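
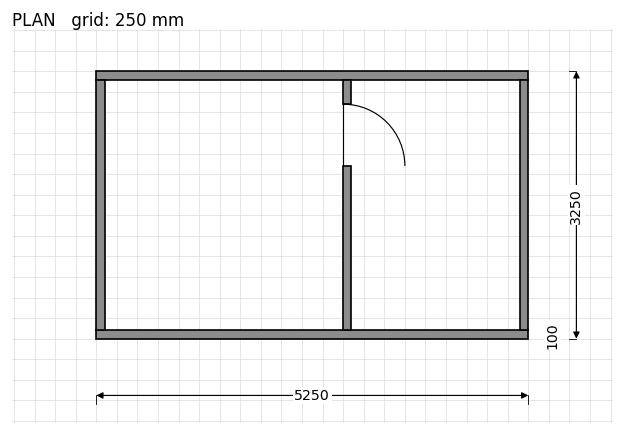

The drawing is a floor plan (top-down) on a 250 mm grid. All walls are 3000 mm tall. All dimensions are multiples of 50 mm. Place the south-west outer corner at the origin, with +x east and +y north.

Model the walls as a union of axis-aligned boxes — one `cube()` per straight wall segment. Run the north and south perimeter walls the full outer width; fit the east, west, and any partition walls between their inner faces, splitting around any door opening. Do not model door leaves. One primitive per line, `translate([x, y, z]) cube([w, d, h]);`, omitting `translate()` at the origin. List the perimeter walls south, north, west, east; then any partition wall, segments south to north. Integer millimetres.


cube([5250, 100, 3000]);
translate([0, 3150, 0]) cube([5250, 100, 3000]);
translate([0, 100, 0]) cube([100, 3050, 3000]);
translate([5150, 100, 0]) cube([100, 3050, 3000]);
translate([3000, 100, 0]) cube([100, 2000, 3000]);
translate([3000, 2850, 0]) cube([100, 300, 3000]);


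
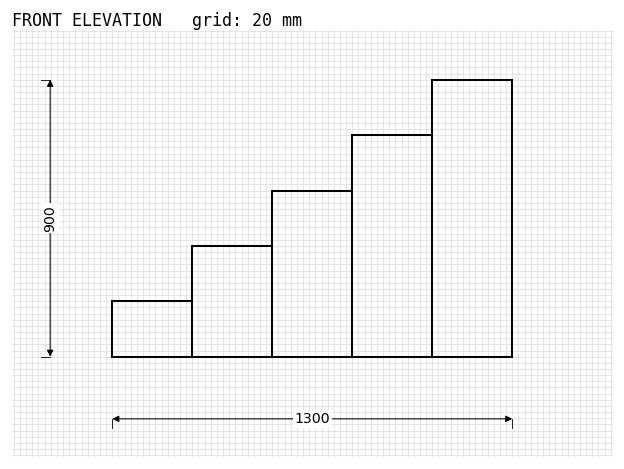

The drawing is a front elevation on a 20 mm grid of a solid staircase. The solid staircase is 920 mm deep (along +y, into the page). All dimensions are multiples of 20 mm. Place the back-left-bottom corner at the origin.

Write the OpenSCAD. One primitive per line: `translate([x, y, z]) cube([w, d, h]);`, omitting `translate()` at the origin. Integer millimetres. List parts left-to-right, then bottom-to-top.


cube([260, 920, 180]);
translate([260, 0, 0]) cube([260, 920, 360]);
translate([520, 0, 0]) cube([260, 920, 540]);
translate([780, 0, 0]) cube([260, 920, 720]);
translate([1040, 0, 0]) cube([260, 920, 900]);


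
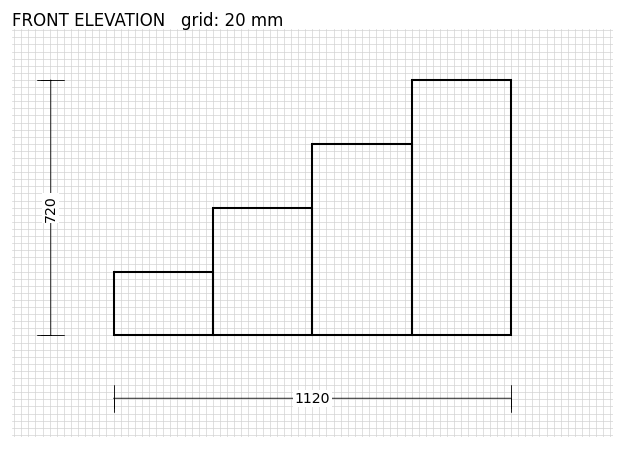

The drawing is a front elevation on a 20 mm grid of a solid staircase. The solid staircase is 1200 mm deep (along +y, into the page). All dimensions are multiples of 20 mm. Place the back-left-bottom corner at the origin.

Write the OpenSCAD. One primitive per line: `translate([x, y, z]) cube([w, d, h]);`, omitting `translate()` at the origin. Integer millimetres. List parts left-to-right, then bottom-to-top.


cube([280, 1200, 180]);
translate([280, 0, 0]) cube([280, 1200, 360]);
translate([560, 0, 0]) cube([280, 1200, 540]);
translate([840, 0, 0]) cube([280, 1200, 720]);


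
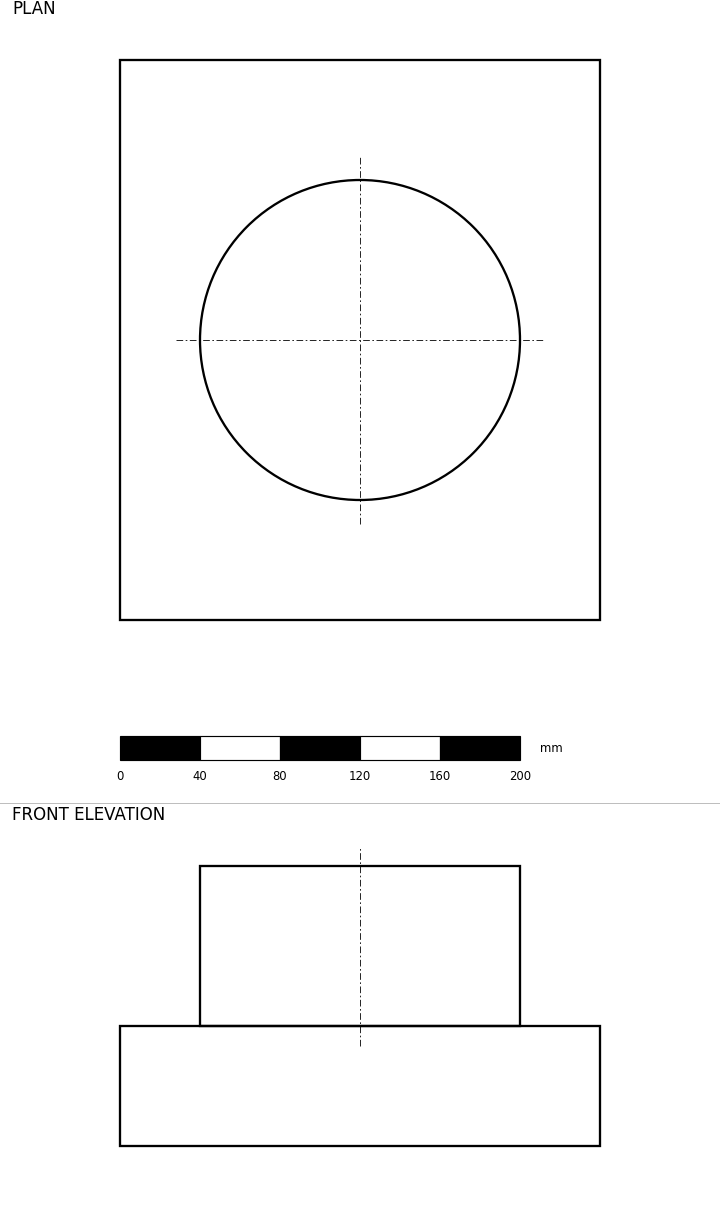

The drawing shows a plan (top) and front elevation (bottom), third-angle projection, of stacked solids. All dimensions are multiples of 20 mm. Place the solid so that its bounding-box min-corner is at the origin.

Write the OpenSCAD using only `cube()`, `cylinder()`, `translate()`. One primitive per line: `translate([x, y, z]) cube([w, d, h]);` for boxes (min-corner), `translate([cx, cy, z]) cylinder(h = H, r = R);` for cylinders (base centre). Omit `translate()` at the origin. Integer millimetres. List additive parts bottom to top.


cube([240, 280, 60]);
translate([120, 140, 60]) cylinder(h = 80, r = 80);


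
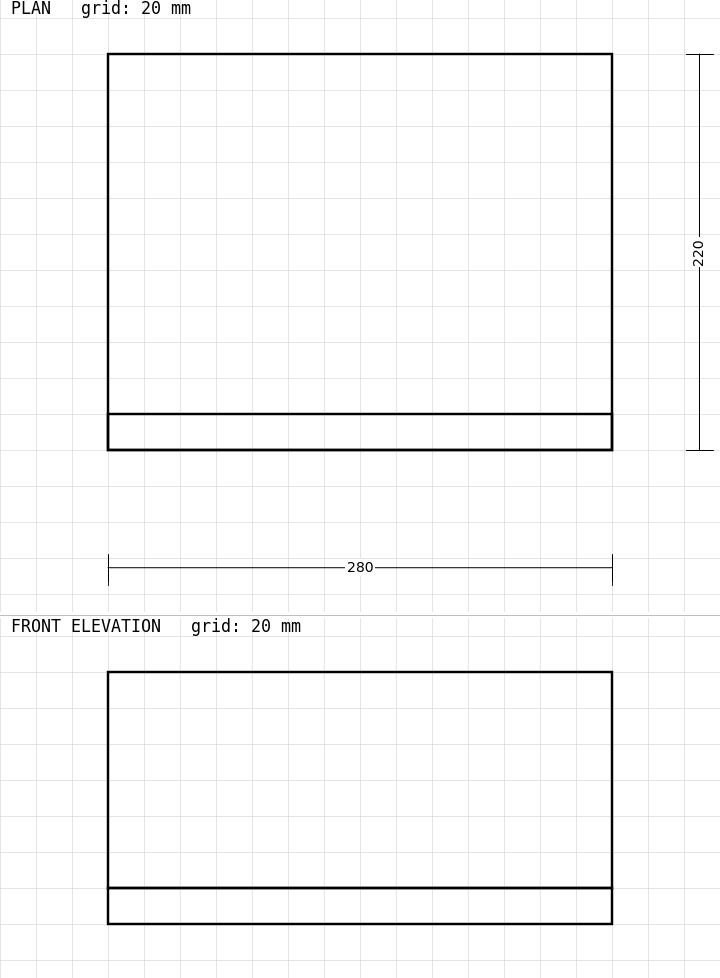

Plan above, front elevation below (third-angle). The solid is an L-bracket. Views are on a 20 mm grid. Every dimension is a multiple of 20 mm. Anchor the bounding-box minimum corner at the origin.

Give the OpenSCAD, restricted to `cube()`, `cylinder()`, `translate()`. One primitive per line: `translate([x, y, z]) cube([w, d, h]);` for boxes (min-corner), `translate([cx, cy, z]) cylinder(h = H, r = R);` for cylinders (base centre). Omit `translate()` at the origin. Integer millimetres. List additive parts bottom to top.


cube([280, 220, 20]);
translate([0, 0, 20]) cube([280, 20, 120]);


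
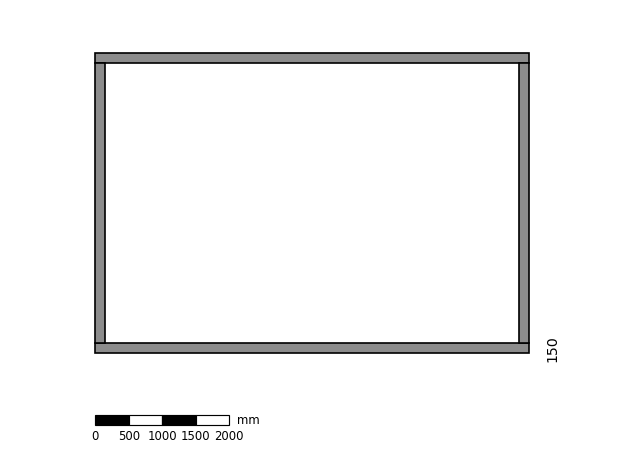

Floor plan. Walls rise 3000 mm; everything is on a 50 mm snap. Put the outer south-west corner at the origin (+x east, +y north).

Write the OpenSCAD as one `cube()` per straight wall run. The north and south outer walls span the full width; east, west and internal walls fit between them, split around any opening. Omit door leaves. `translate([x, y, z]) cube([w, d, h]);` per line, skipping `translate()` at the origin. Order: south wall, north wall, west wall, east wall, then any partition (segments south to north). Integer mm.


cube([6500, 150, 3000]);
translate([0, 4350, 0]) cube([6500, 150, 3000]);
translate([0, 150, 0]) cube([150, 4200, 3000]);
translate([6350, 150, 0]) cube([150, 4200, 3000]);


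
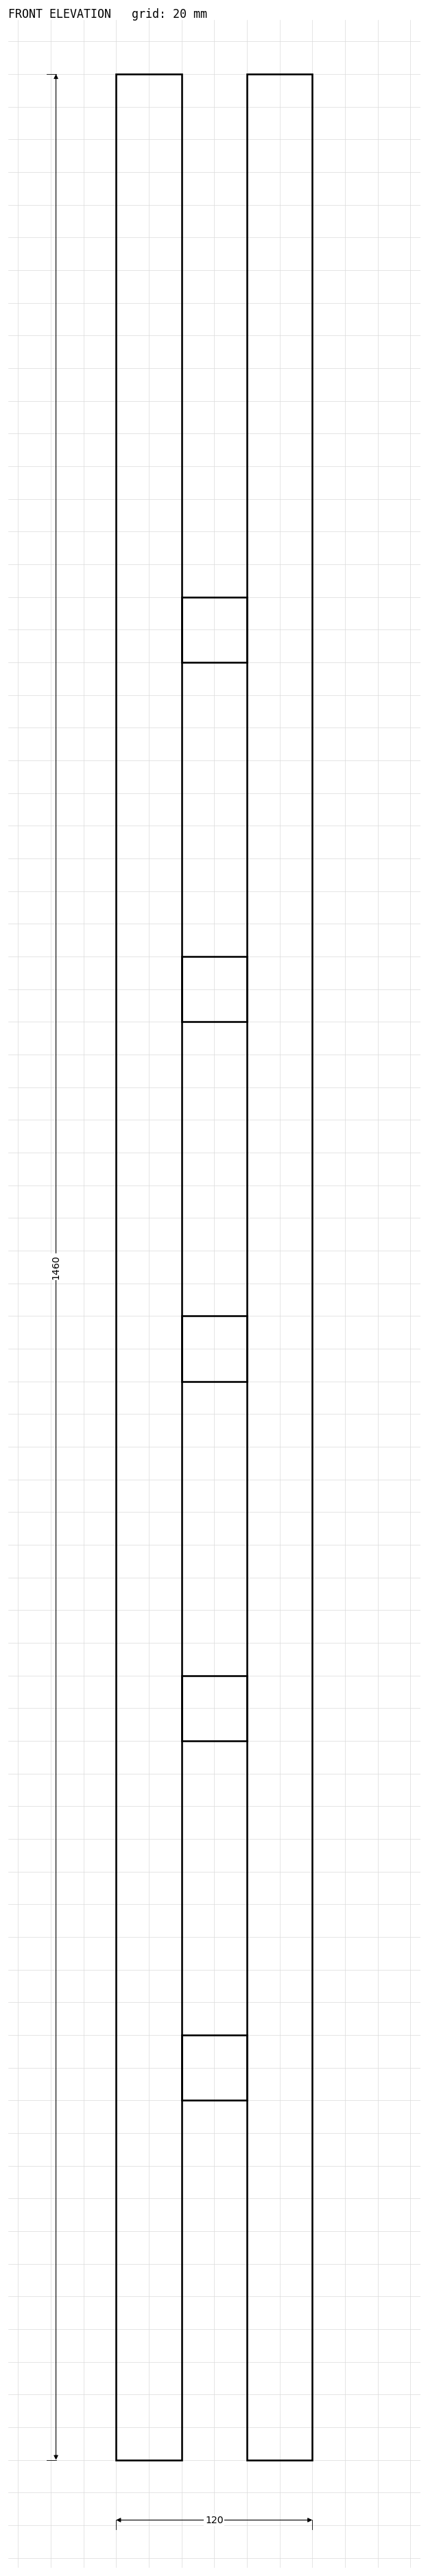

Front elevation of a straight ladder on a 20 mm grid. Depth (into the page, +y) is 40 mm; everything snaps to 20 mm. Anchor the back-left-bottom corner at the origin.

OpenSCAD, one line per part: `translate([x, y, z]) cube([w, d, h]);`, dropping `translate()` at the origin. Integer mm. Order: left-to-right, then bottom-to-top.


cube([40, 40, 1460]);
translate([40, 0, 220]) cube([40, 40, 40]);
translate([40, 0, 440]) cube([40, 40, 40]);
translate([40, 0, 660]) cube([40, 40, 40]);
translate([40, 0, 880]) cube([40, 40, 40]);
translate([40, 0, 1100]) cube([40, 40, 40]);
translate([80, 0, 0]) cube([40, 40, 1460]);


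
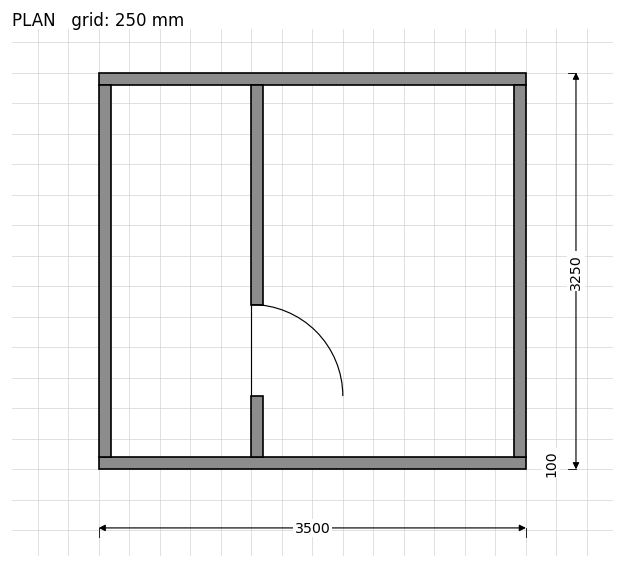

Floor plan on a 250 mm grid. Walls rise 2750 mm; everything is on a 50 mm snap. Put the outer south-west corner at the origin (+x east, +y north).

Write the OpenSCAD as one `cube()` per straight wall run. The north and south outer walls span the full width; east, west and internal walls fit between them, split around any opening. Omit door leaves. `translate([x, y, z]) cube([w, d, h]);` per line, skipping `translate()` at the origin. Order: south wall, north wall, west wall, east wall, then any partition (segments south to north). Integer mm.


cube([3500, 100, 2750]);
translate([0, 3150, 0]) cube([3500, 100, 2750]);
translate([0, 100, 0]) cube([100, 3050, 2750]);
translate([3400, 100, 0]) cube([100, 3050, 2750]);
translate([1250, 100, 0]) cube([100, 500, 2750]);
translate([1250, 1350, 0]) cube([100, 1800, 2750]);


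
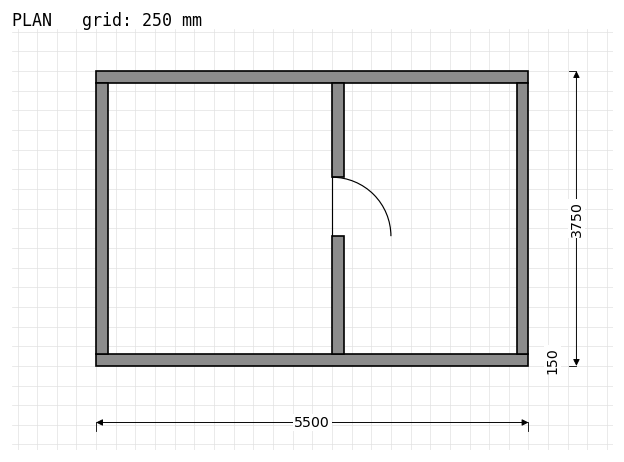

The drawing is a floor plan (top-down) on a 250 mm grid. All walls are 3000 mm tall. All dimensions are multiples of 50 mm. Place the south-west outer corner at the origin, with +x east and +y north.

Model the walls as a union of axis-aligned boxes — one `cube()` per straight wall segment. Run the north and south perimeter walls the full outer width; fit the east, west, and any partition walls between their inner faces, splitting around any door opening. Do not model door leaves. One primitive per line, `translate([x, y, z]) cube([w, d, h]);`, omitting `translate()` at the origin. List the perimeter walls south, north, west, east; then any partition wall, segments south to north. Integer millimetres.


cube([5500, 150, 3000]);
translate([0, 3600, 0]) cube([5500, 150, 3000]);
translate([0, 150, 0]) cube([150, 3450, 3000]);
translate([5350, 150, 0]) cube([150, 3450, 3000]);
translate([3000, 150, 0]) cube([150, 1500, 3000]);
translate([3000, 2400, 0]) cube([150, 1200, 3000]);


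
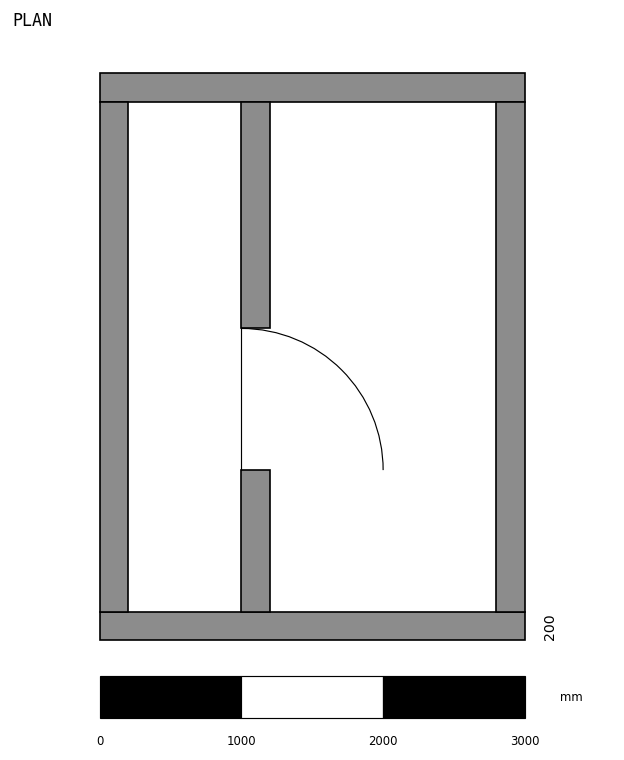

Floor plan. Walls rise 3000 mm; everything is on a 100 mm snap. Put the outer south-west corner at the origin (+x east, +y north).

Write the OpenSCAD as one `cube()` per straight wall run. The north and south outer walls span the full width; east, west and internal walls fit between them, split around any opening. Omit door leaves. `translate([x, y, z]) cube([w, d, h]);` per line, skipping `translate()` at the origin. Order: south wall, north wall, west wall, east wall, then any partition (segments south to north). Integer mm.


cube([3000, 200, 3000]);
translate([0, 3800, 0]) cube([3000, 200, 3000]);
translate([0, 200, 0]) cube([200, 3600, 3000]);
translate([2800, 200, 0]) cube([200, 3600, 3000]);
translate([1000, 200, 0]) cube([200, 1000, 3000]);
translate([1000, 2200, 0]) cube([200, 1600, 3000]);


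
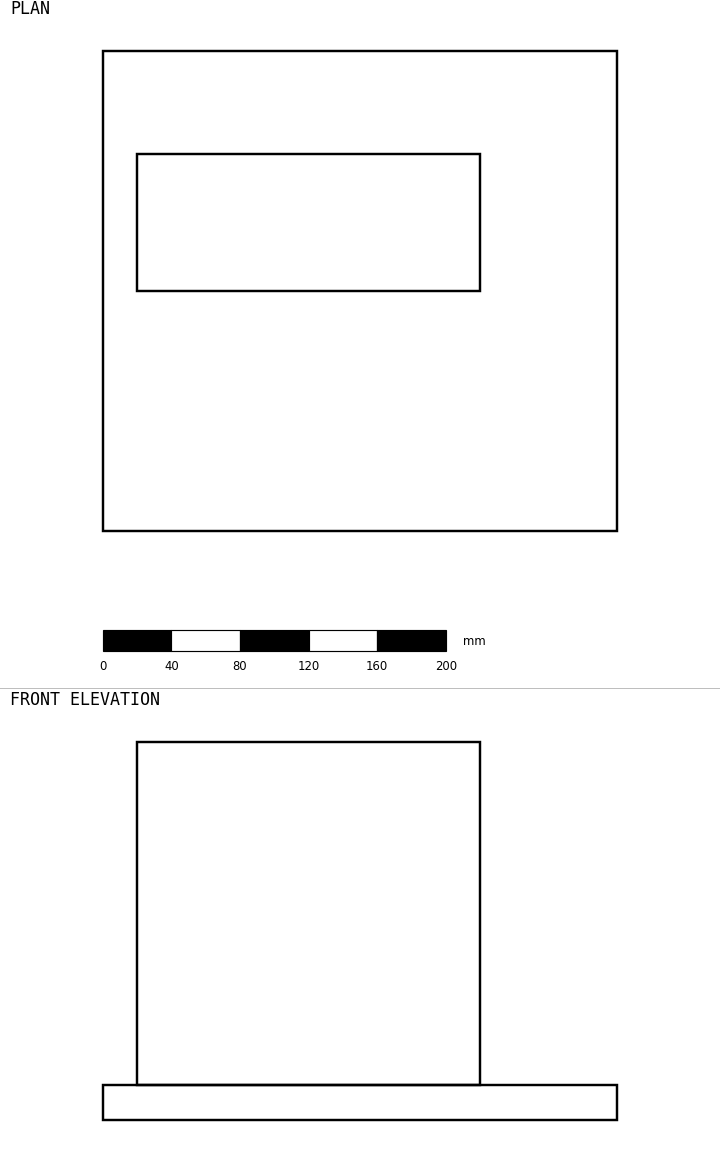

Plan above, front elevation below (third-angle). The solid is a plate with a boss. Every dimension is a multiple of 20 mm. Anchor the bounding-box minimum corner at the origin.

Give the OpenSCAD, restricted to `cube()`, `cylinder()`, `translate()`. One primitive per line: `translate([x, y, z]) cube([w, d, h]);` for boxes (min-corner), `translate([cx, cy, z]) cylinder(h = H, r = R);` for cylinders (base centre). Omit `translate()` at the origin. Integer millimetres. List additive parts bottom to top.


cube([300, 280, 20]);
translate([20, 140, 20]) cube([200, 80, 200]);


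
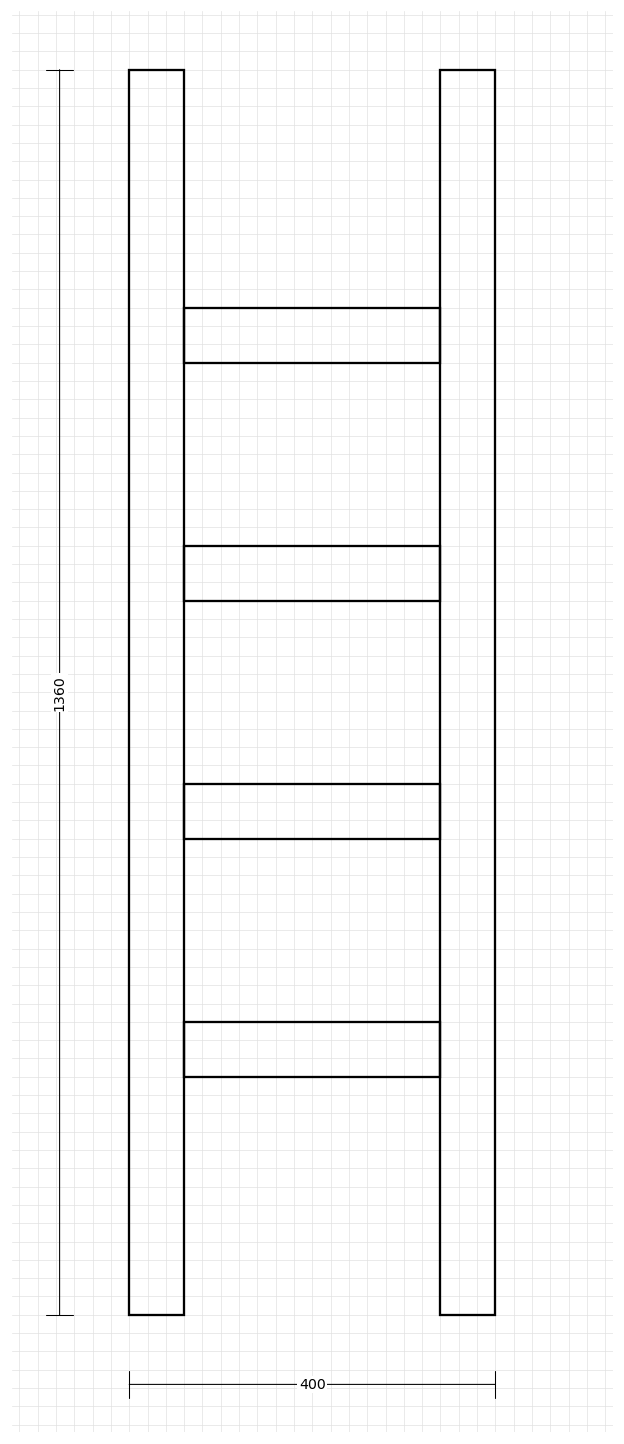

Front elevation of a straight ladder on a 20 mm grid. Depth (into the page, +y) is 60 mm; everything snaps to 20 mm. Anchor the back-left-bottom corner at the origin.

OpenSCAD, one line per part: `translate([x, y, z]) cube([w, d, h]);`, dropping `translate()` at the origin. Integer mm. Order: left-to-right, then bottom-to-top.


cube([60, 60, 1360]);
translate([60, 0, 260]) cube([280, 60, 60]);
translate([60, 0, 520]) cube([280, 60, 60]);
translate([60, 0, 780]) cube([280, 60, 60]);
translate([60, 0, 1040]) cube([280, 60, 60]);
translate([340, 0, 0]) cube([60, 60, 1360]);


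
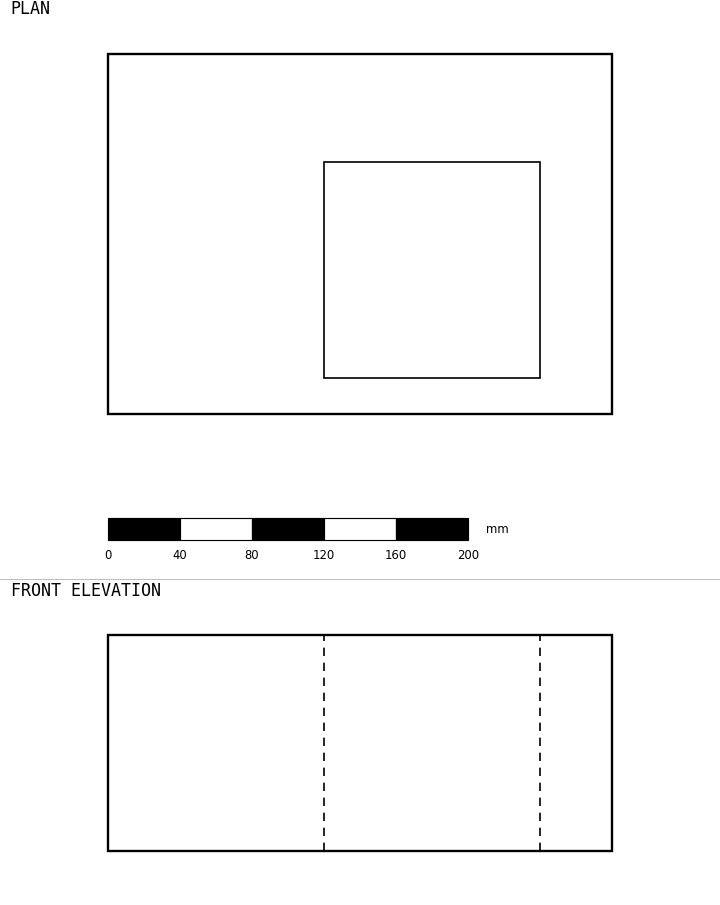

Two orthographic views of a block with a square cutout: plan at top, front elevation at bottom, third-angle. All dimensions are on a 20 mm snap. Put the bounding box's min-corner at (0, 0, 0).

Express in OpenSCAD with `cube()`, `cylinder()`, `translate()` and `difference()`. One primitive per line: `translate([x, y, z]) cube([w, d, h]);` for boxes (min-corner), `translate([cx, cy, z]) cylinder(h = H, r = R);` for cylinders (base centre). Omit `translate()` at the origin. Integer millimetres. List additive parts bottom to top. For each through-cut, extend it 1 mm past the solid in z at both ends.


difference() {
  cube([280, 200, 120]);
  translate([120, 20, -1]) cube([120, 120, 122]);
}


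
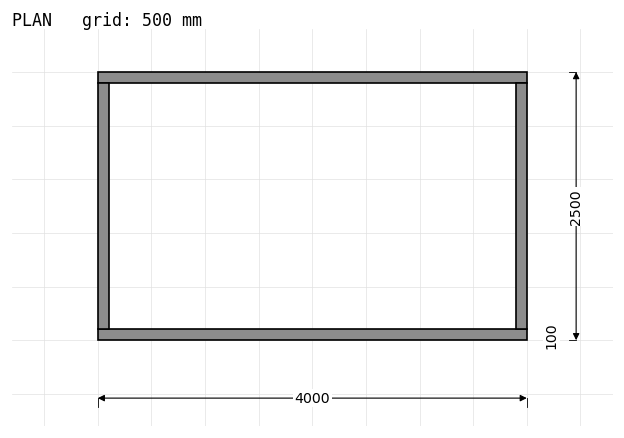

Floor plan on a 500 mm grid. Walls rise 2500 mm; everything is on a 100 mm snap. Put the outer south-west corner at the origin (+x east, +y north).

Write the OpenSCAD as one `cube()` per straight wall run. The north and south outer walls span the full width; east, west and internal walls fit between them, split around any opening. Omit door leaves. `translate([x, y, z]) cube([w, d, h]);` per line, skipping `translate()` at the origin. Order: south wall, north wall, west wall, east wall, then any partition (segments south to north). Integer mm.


cube([4000, 100, 2500]);
translate([0, 2400, 0]) cube([4000, 100, 2500]);
translate([0, 100, 0]) cube([100, 2300, 2500]);
translate([3900, 100, 0]) cube([100, 2300, 2500]);


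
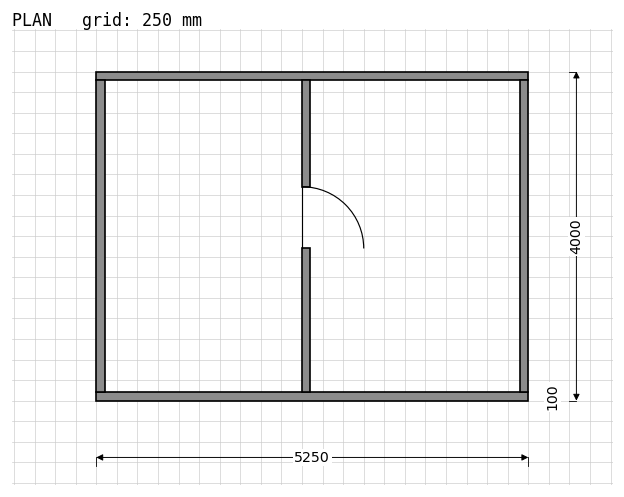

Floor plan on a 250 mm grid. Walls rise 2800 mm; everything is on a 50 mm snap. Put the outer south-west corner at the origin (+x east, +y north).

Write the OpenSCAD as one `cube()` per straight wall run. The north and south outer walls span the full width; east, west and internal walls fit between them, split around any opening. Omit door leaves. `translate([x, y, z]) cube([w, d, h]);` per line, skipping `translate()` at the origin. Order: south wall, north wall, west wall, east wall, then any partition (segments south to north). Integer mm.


cube([5250, 100, 2800]);
translate([0, 3900, 0]) cube([5250, 100, 2800]);
translate([0, 100, 0]) cube([100, 3800, 2800]);
translate([5150, 100, 0]) cube([100, 3800, 2800]);
translate([2500, 100, 0]) cube([100, 1750, 2800]);
translate([2500, 2600, 0]) cube([100, 1300, 2800]);


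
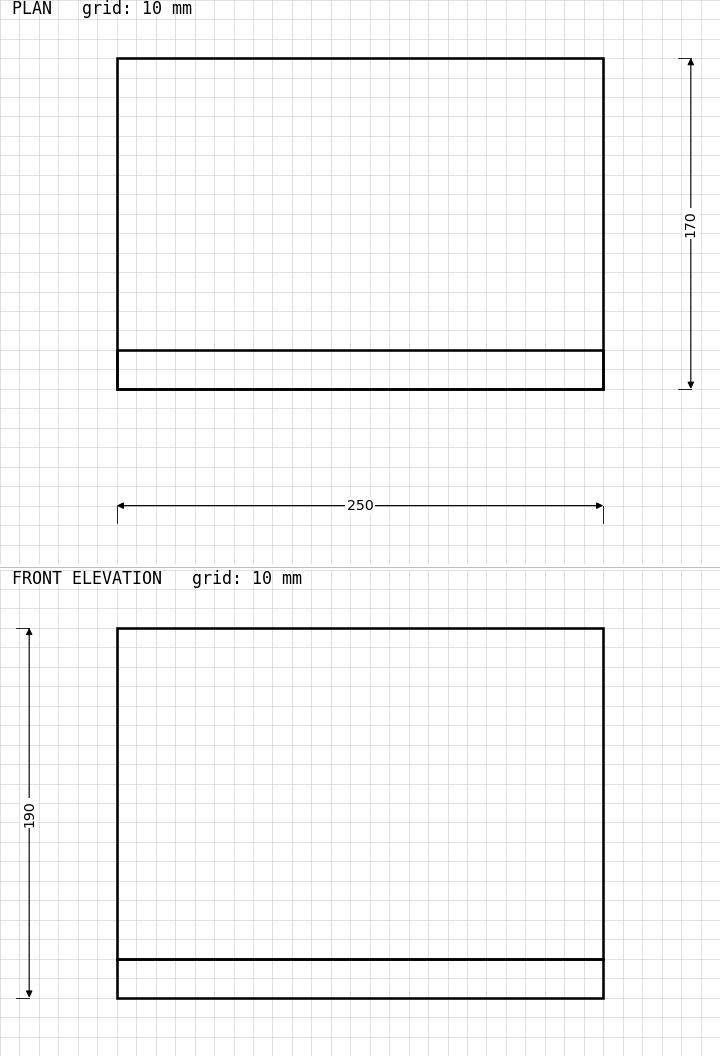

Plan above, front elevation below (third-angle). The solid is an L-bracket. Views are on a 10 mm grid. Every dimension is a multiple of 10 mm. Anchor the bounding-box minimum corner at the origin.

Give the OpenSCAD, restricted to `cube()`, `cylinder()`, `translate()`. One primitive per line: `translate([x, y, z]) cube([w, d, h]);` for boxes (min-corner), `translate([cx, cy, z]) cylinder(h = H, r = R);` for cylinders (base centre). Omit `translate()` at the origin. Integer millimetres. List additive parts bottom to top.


cube([250, 170, 20]);
translate([0, 0, 20]) cube([250, 20, 170]);


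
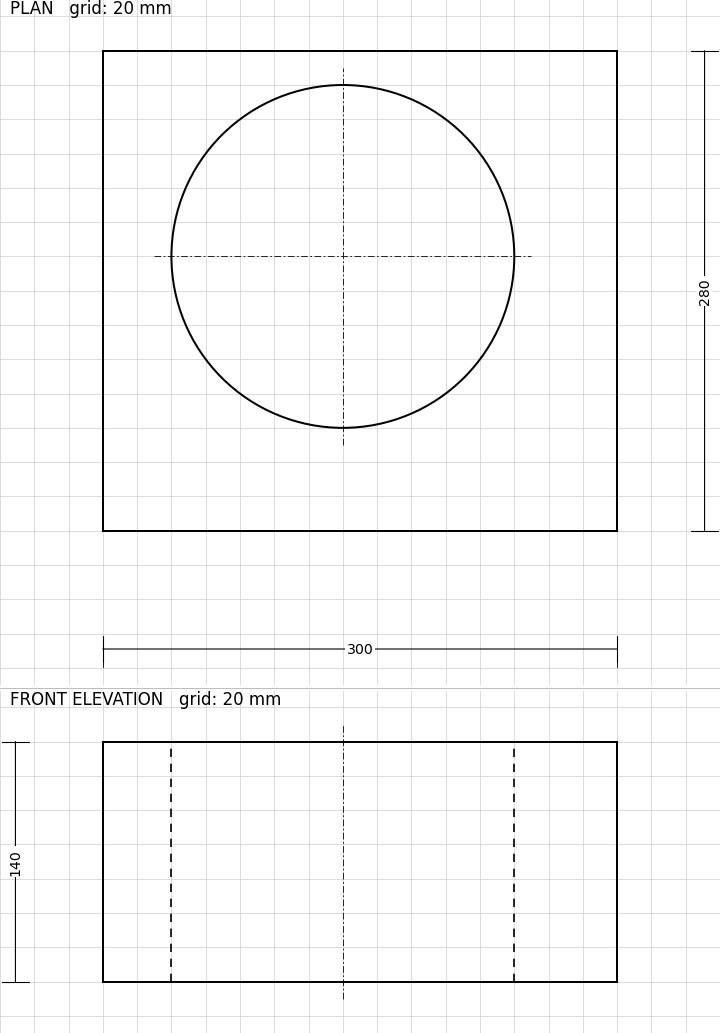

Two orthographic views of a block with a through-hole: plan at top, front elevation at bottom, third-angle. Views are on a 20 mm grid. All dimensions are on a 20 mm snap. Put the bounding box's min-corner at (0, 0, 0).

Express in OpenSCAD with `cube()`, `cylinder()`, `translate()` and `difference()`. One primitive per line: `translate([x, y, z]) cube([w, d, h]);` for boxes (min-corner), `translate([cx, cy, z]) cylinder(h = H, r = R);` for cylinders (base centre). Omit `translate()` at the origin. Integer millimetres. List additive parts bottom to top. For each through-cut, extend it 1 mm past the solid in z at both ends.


difference() {
  cube([300, 280, 140]);
  translate([140, 160, -1]) cylinder(h = 142, r = 100);
}


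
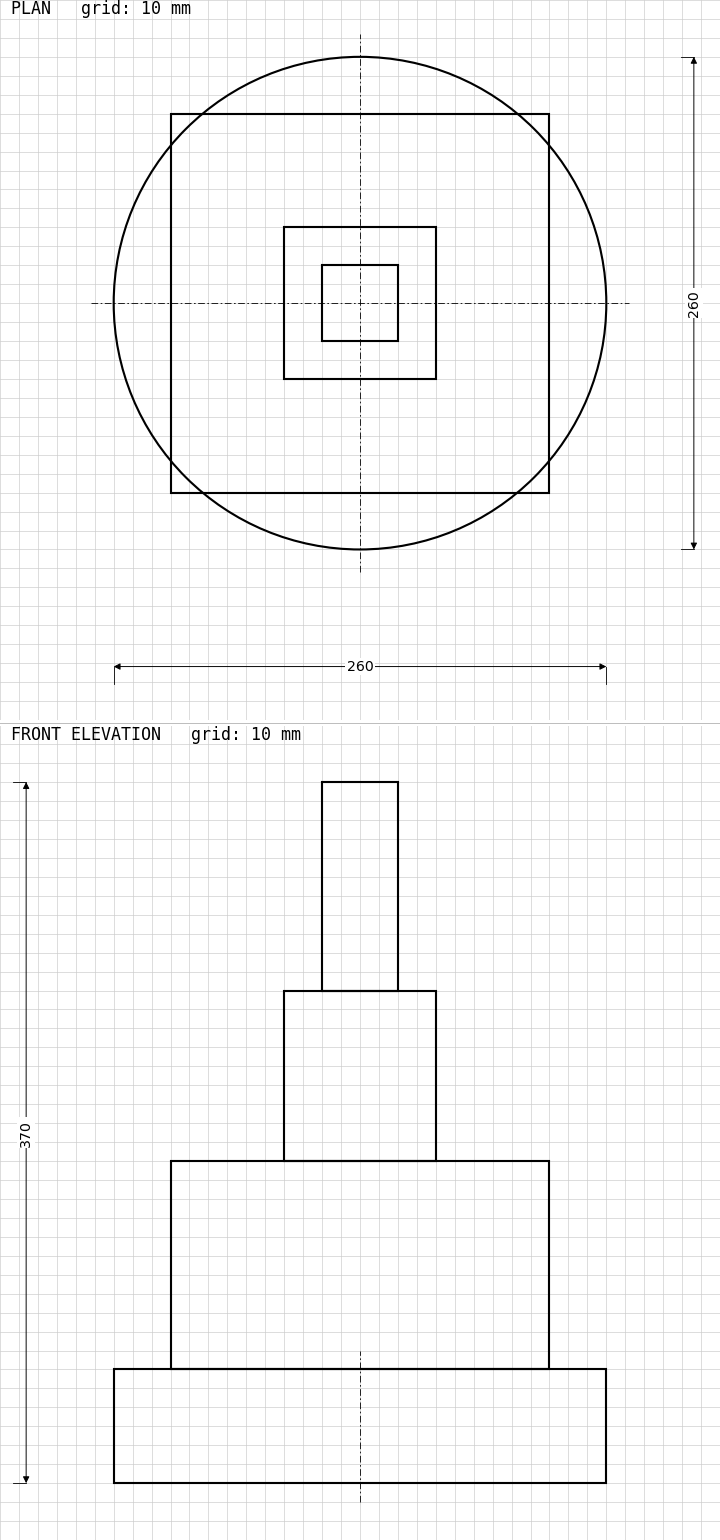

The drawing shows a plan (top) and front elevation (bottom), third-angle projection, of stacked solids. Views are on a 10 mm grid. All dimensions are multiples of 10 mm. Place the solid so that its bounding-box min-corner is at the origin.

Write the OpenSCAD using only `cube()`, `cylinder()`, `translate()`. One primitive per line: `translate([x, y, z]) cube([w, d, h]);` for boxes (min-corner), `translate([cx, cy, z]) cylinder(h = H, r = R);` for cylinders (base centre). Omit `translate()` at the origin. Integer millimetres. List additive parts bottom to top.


translate([130, 130, 0]) cylinder(h = 60, r = 130);
translate([30, 30, 60]) cube([200, 200, 110]);
translate([90, 90, 170]) cube([80, 80, 90]);
translate([110, 110, 260]) cube([40, 40, 110]);


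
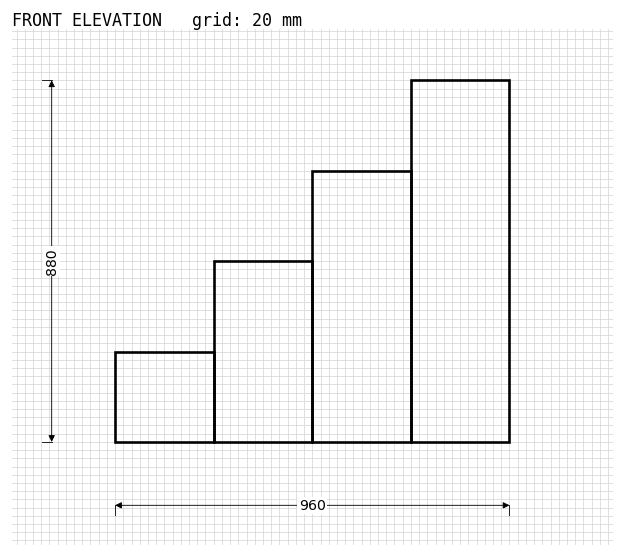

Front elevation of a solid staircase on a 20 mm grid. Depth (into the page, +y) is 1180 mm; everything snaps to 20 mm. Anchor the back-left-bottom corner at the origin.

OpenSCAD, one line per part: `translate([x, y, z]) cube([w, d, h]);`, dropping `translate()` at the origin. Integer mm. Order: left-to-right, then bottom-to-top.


cube([240, 1180, 220]);
translate([240, 0, 0]) cube([240, 1180, 440]);
translate([480, 0, 0]) cube([240, 1180, 660]);
translate([720, 0, 0]) cube([240, 1180, 880]);


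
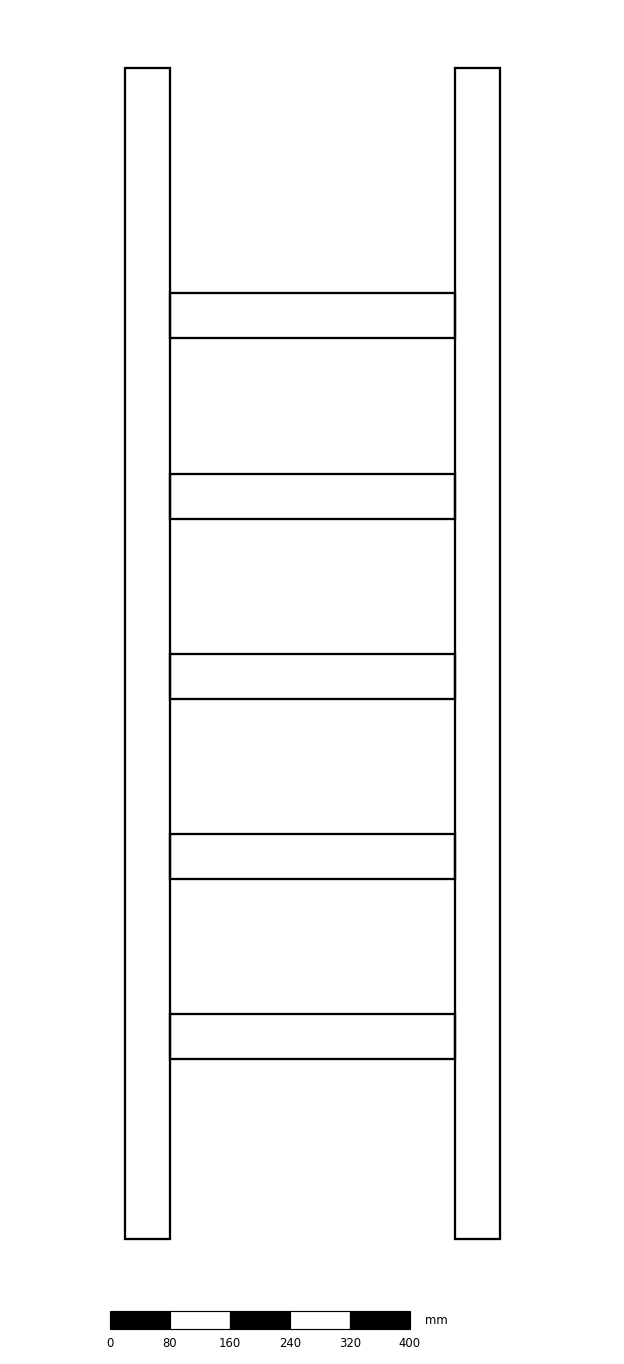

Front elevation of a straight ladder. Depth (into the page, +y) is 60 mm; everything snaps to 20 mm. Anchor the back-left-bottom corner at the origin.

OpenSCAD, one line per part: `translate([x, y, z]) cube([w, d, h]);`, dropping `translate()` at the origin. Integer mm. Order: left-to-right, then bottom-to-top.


cube([60, 60, 1560]);
translate([60, 0, 240]) cube([380, 60, 60]);
translate([60, 0, 480]) cube([380, 60, 60]);
translate([60, 0, 720]) cube([380, 60, 60]);
translate([60, 0, 960]) cube([380, 60, 60]);
translate([60, 0, 1200]) cube([380, 60, 60]);
translate([440, 0, 0]) cube([60, 60, 1560]);


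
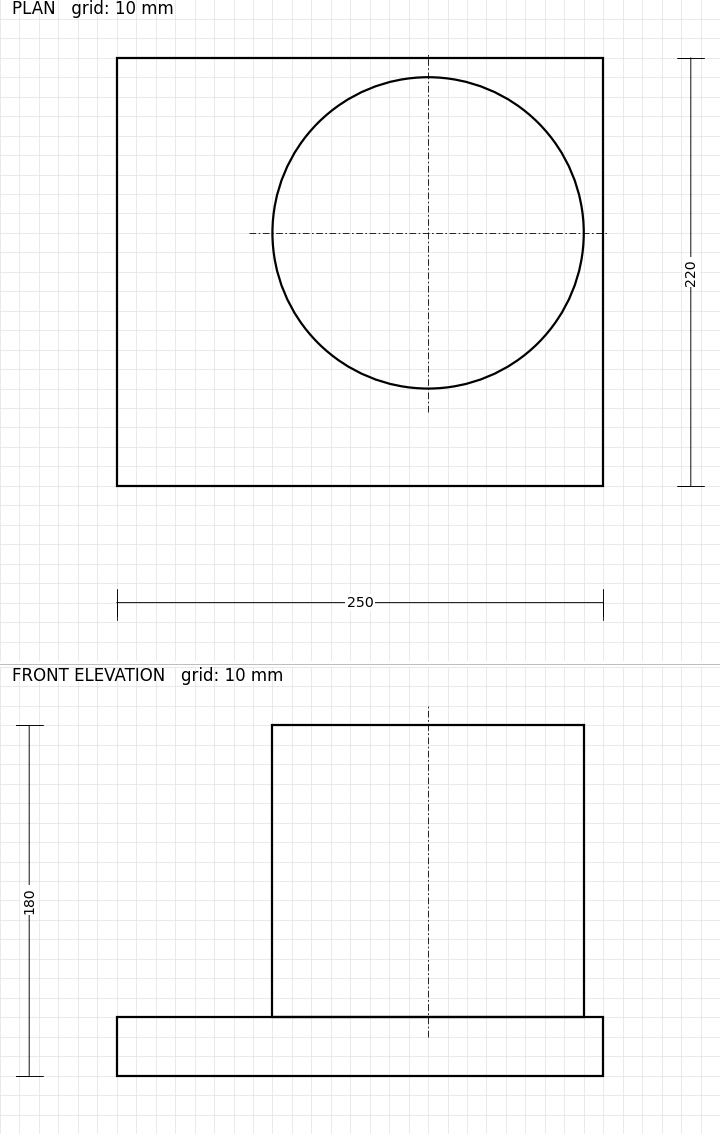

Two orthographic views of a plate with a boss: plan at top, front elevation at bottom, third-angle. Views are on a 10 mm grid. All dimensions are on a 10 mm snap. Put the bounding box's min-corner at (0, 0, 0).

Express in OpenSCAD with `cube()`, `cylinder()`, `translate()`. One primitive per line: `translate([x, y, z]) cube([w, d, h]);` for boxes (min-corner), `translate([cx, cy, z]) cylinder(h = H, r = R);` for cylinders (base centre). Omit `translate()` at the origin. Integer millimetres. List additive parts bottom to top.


cube([250, 220, 30]);
translate([160, 130, 30]) cylinder(h = 150, r = 80);


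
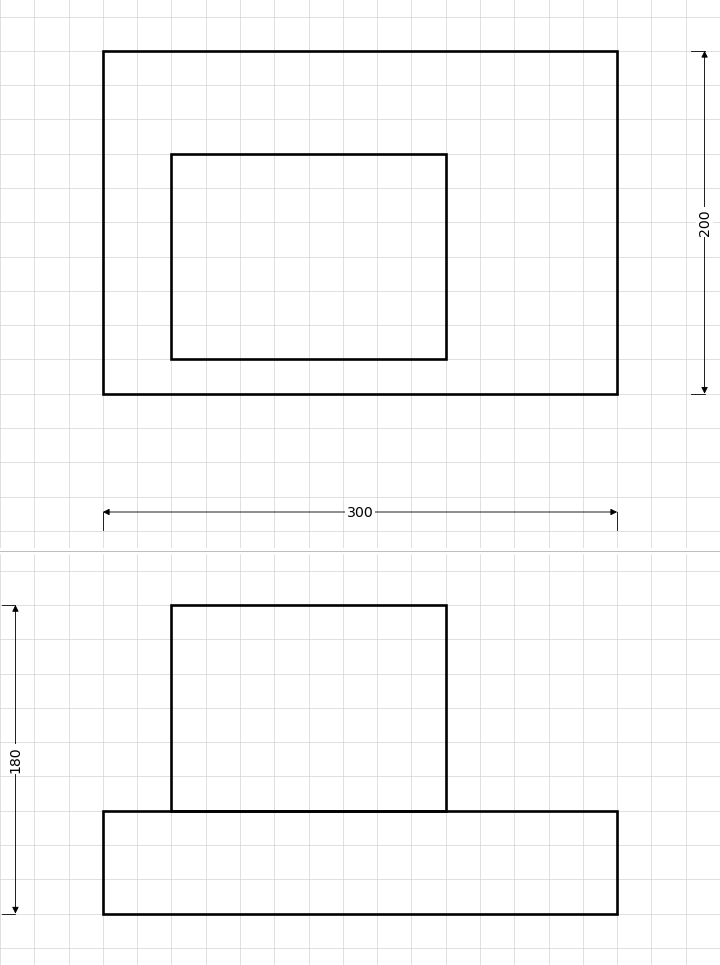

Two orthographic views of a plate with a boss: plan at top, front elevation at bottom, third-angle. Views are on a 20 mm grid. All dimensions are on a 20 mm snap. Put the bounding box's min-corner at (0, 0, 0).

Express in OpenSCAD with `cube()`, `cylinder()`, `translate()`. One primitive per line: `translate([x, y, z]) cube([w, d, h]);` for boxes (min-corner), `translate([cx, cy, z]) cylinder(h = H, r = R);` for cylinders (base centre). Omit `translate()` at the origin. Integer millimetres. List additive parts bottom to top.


cube([300, 200, 60]);
translate([40, 20, 60]) cube([160, 120, 120]);


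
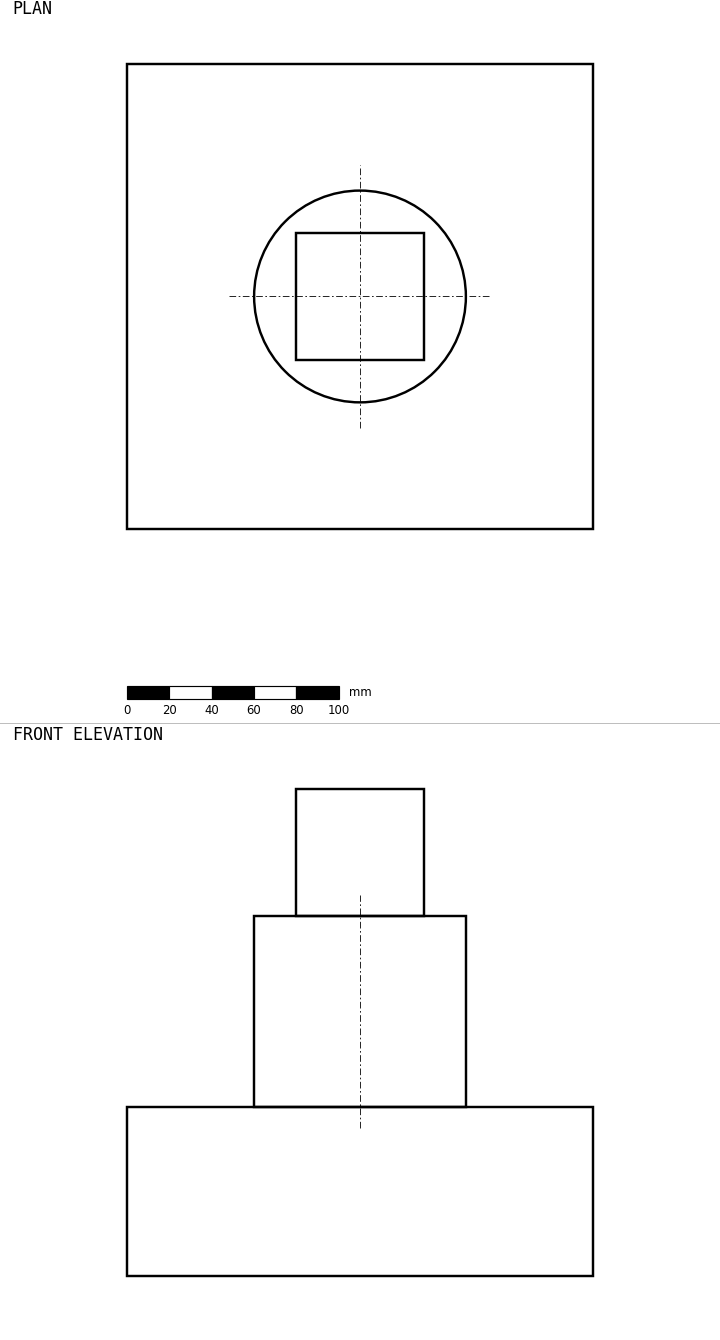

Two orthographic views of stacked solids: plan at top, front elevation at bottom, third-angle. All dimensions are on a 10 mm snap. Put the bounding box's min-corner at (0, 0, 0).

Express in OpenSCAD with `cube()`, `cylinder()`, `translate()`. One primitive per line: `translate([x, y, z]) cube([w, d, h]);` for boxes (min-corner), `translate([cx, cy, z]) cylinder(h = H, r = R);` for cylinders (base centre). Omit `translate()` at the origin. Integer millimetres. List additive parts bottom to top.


cube([220, 220, 80]);
translate([110, 110, 80]) cylinder(h = 90, r = 50);
translate([80, 80, 170]) cube([60, 60, 60]);


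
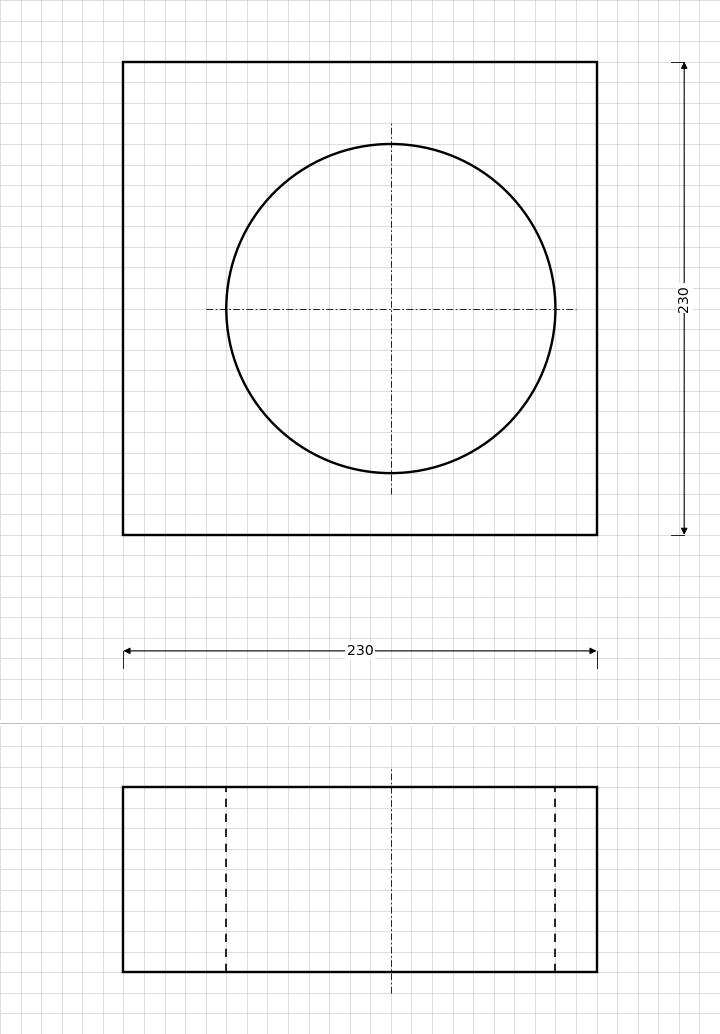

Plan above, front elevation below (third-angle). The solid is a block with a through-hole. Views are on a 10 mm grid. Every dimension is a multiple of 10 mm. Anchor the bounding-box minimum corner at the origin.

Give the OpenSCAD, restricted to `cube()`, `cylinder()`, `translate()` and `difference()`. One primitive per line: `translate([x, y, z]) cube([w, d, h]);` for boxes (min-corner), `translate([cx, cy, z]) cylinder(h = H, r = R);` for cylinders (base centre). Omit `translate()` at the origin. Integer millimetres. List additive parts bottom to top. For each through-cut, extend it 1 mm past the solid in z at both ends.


difference() {
  cube([230, 230, 90]);
  translate([130, 110, -1]) cylinder(h = 92, r = 80);
}


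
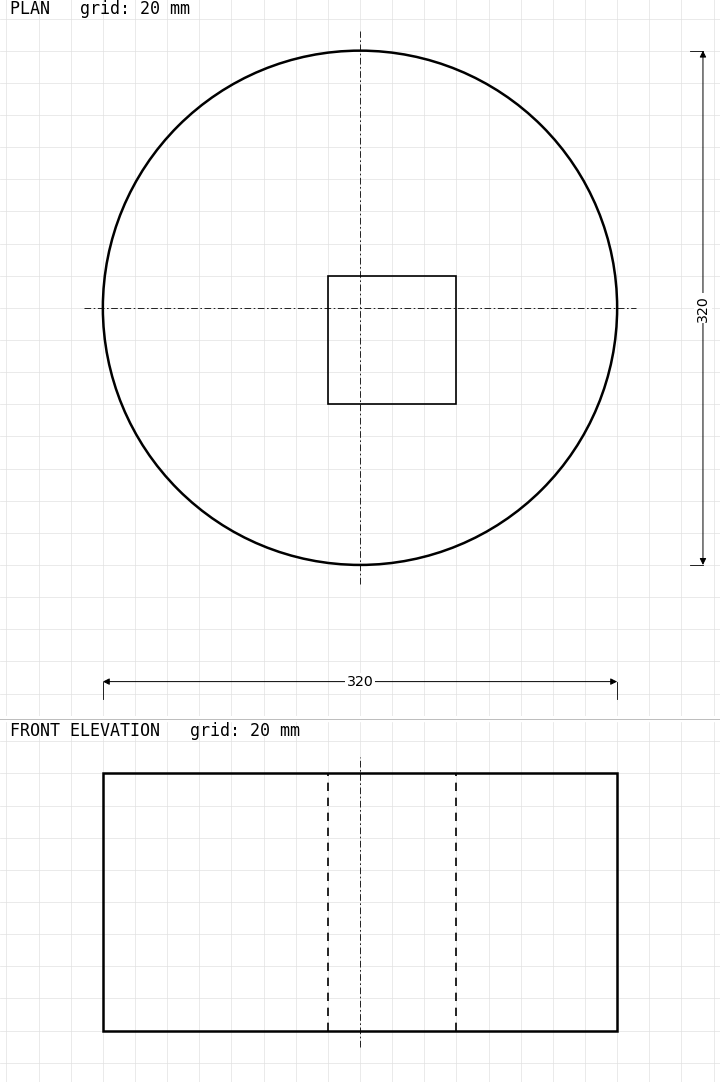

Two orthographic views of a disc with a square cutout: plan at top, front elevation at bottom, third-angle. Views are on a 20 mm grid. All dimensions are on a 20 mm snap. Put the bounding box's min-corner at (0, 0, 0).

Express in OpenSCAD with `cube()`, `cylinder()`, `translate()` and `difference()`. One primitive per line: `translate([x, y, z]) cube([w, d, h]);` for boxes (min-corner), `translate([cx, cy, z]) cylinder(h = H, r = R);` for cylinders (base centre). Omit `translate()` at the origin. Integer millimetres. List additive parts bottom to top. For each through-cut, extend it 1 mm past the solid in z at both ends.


difference() {
  translate([160, 160, 0]) cylinder(h = 160, r = 160);
  translate([140, 100, -1]) cube([80, 80, 162]);
}


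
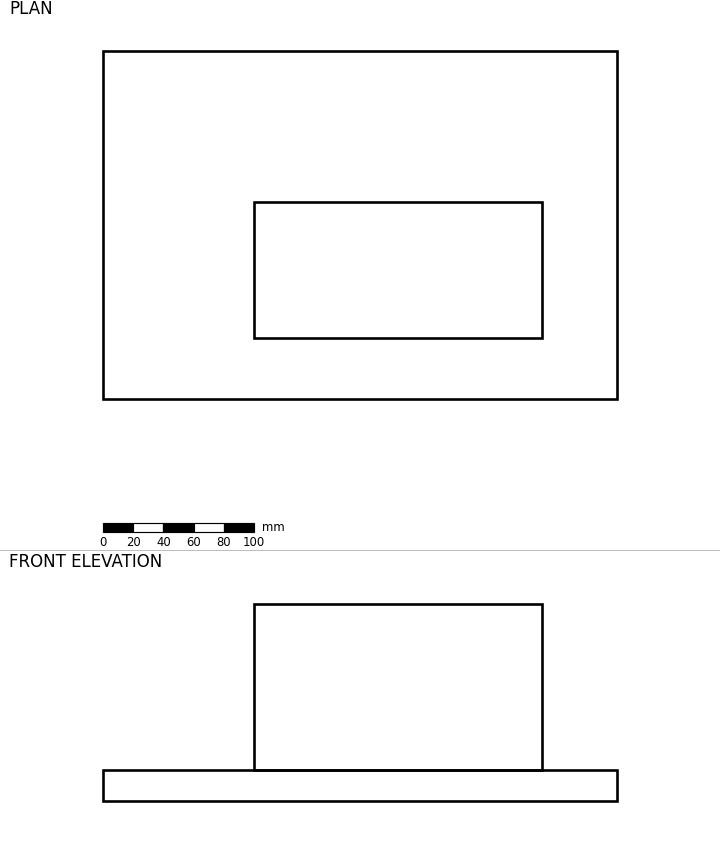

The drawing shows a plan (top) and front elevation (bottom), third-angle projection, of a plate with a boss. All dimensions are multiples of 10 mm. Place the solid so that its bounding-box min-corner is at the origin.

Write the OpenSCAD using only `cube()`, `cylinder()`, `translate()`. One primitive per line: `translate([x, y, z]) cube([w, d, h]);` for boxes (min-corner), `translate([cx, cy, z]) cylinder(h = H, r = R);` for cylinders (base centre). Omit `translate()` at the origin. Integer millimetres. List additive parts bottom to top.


cube([340, 230, 20]);
translate([100, 40, 20]) cube([190, 90, 110]);


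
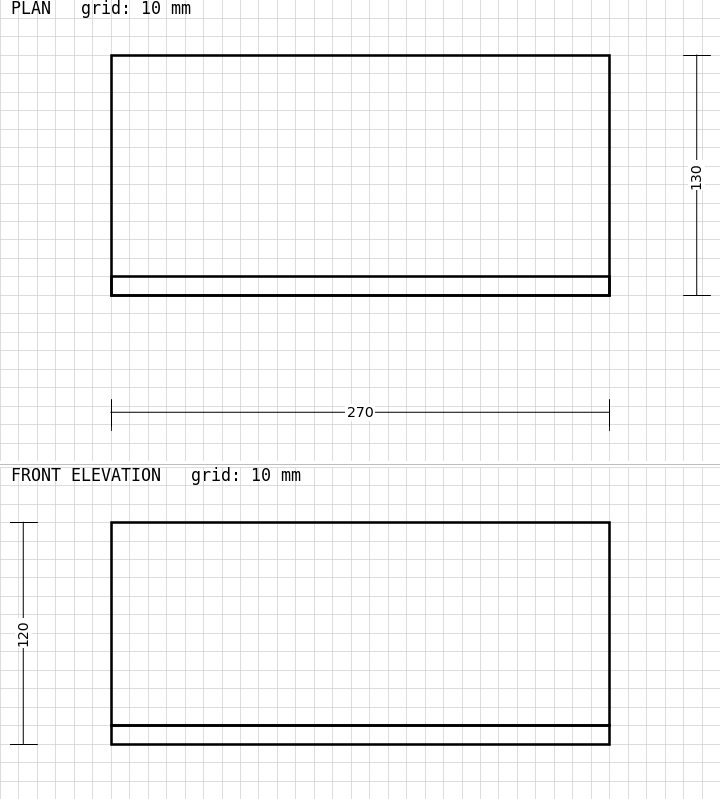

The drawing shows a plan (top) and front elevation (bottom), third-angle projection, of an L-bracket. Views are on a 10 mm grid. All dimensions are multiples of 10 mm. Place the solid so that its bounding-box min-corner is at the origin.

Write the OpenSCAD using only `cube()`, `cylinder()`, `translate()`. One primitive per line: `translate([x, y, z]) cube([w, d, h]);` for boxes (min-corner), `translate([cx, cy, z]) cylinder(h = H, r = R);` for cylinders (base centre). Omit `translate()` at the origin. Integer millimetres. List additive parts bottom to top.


cube([270, 130, 10]);
translate([0, 0, 10]) cube([270, 10, 110]);


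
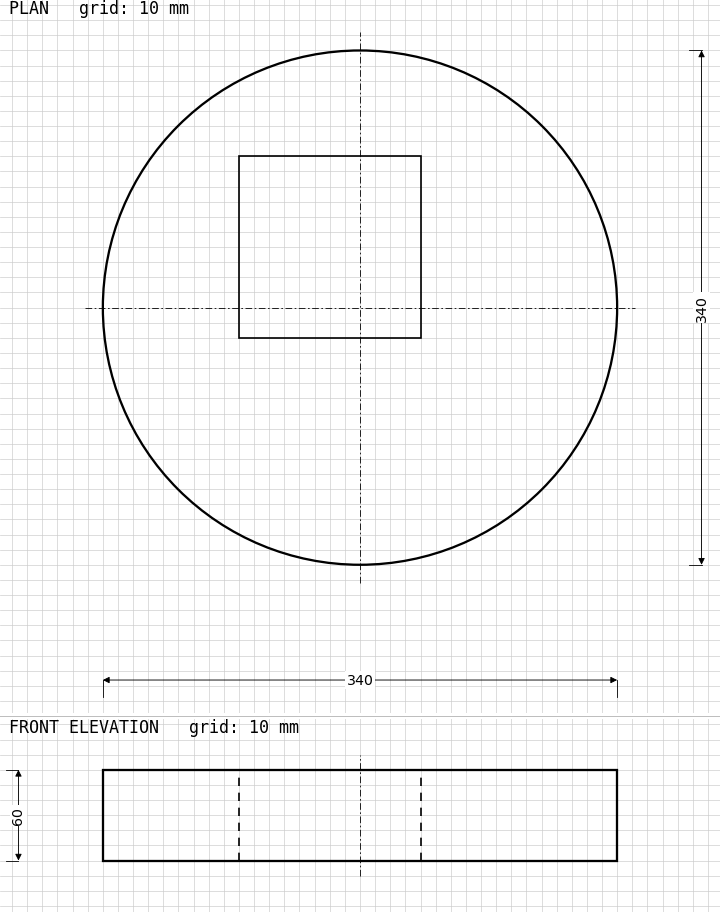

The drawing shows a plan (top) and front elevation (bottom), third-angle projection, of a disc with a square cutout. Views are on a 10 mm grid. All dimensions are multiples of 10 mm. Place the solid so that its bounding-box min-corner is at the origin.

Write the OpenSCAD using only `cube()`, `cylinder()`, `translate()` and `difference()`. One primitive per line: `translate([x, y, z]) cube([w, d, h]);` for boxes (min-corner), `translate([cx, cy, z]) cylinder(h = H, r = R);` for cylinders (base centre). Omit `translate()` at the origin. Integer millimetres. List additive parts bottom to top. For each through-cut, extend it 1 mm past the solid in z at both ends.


difference() {
  translate([170, 170, 0]) cylinder(h = 60, r = 170);
  translate([90, 150, -1]) cube([120, 120, 62]);
}


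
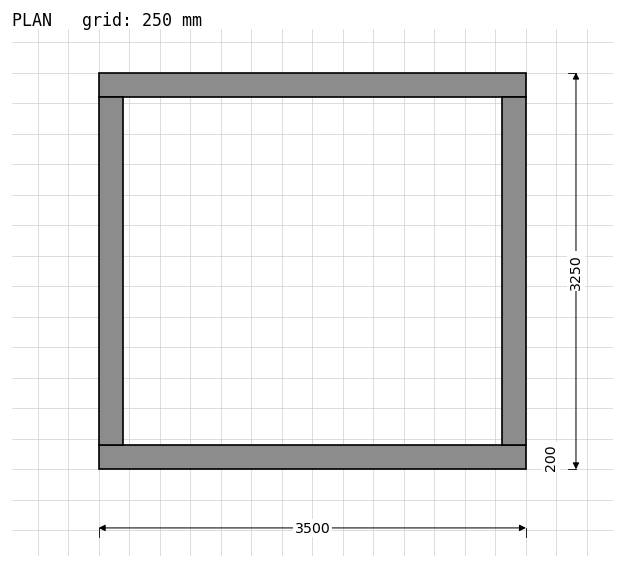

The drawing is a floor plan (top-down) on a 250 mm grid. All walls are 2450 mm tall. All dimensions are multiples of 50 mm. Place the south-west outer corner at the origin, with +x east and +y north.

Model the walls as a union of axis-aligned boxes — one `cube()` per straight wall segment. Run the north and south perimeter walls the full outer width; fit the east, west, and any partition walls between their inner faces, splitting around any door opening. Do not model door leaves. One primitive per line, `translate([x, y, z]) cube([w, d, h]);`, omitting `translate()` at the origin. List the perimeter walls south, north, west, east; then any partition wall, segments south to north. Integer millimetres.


cube([3500, 200, 2450]);
translate([0, 3050, 0]) cube([3500, 200, 2450]);
translate([0, 200, 0]) cube([200, 2850, 2450]);
translate([3300, 200, 0]) cube([200, 2850, 2450]);


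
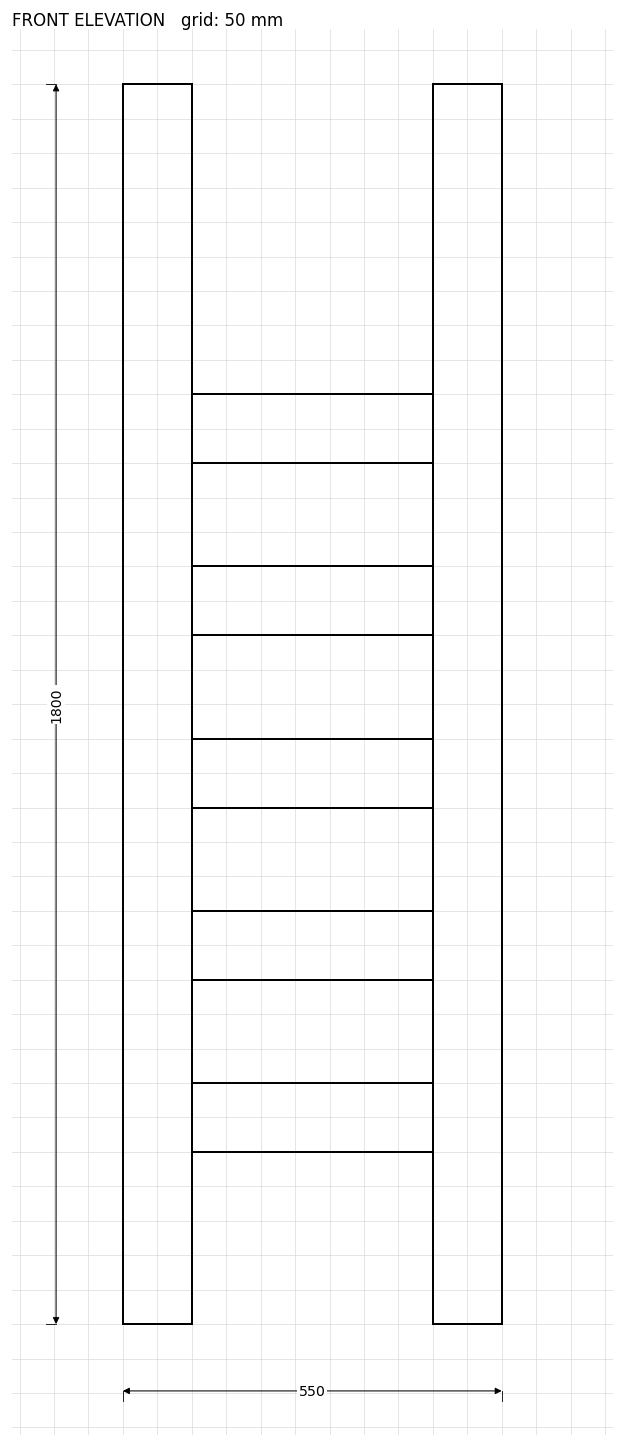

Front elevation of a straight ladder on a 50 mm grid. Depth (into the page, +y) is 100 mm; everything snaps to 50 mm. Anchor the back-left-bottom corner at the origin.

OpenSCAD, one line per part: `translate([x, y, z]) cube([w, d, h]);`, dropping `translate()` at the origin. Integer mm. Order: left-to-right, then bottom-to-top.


cube([100, 100, 1800]);
translate([100, 0, 250]) cube([350, 100, 100]);
translate([100, 0, 500]) cube([350, 100, 100]);
translate([100, 0, 750]) cube([350, 100, 100]);
translate([100, 0, 1000]) cube([350, 100, 100]);
translate([100, 0, 1250]) cube([350, 100, 100]);
translate([450, 0, 0]) cube([100, 100, 1800]);


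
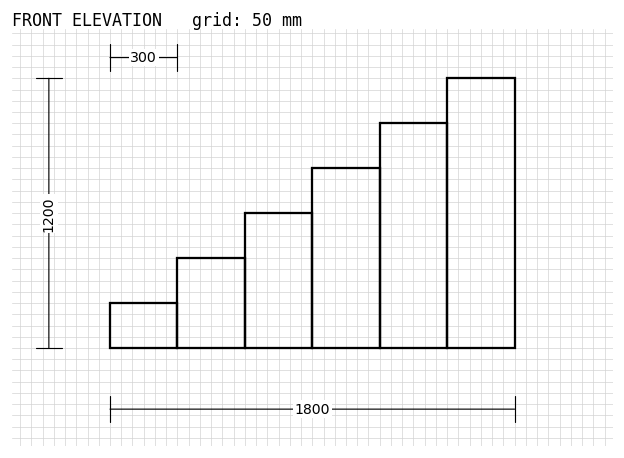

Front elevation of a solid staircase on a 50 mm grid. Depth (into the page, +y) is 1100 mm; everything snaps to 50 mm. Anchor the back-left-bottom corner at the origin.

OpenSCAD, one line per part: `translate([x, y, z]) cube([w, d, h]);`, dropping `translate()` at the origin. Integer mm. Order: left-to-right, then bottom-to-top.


cube([300, 1100, 200]);
translate([300, 0, 0]) cube([300, 1100, 400]);
translate([600, 0, 0]) cube([300, 1100, 600]);
translate([900, 0, 0]) cube([300, 1100, 800]);
translate([1200, 0, 0]) cube([300, 1100, 1000]);
translate([1500, 0, 0]) cube([300, 1100, 1200]);


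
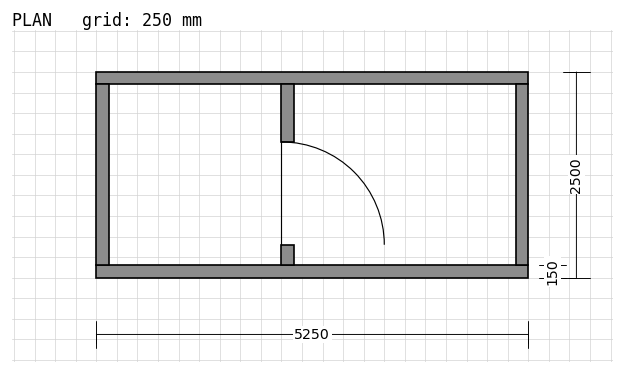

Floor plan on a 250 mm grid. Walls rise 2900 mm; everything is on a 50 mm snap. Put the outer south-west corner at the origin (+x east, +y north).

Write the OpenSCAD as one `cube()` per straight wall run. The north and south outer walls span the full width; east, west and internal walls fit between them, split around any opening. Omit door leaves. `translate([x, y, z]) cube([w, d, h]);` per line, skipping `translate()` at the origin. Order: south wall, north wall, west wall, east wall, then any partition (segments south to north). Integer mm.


cube([5250, 150, 2900]);
translate([0, 2350, 0]) cube([5250, 150, 2900]);
translate([0, 150, 0]) cube([150, 2200, 2900]);
translate([5100, 150, 0]) cube([150, 2200, 2900]);
translate([2250, 150, 0]) cube([150, 250, 2900]);
translate([2250, 1650, 0]) cube([150, 700, 2900]);


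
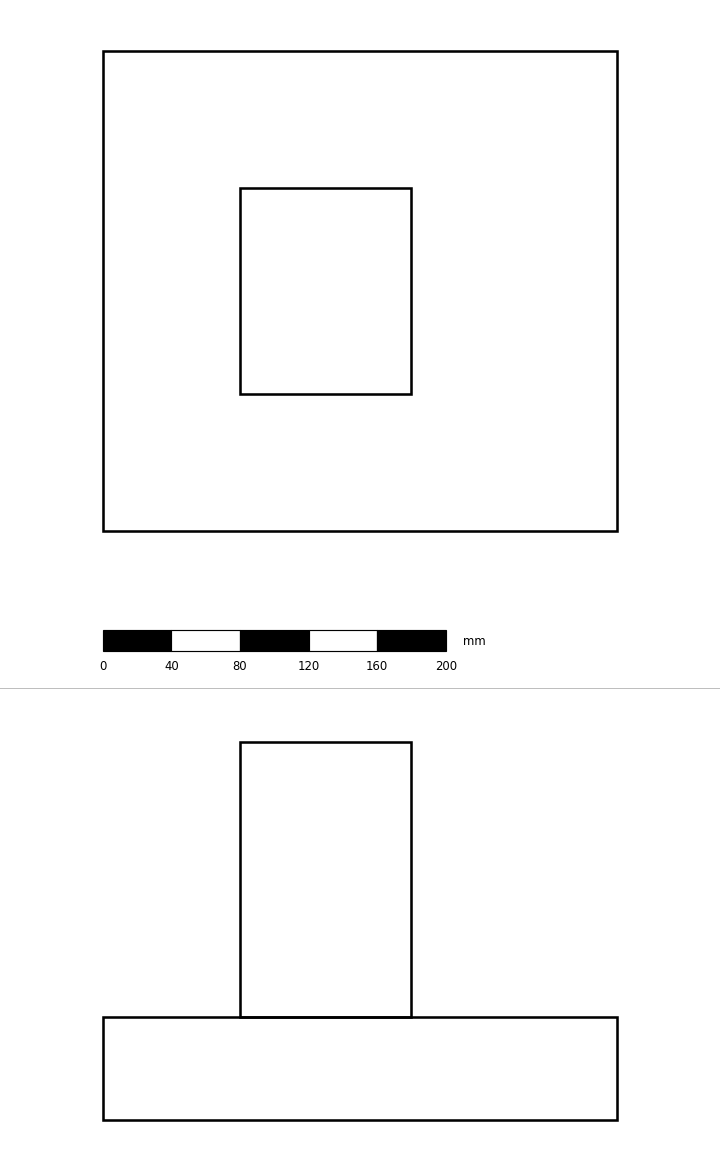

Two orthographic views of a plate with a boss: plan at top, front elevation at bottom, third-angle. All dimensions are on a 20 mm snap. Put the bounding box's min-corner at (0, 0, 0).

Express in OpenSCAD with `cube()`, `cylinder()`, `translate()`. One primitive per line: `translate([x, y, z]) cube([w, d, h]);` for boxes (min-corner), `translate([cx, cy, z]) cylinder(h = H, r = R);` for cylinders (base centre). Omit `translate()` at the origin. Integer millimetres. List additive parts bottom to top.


cube([300, 280, 60]);
translate([80, 80, 60]) cube([100, 120, 160]);


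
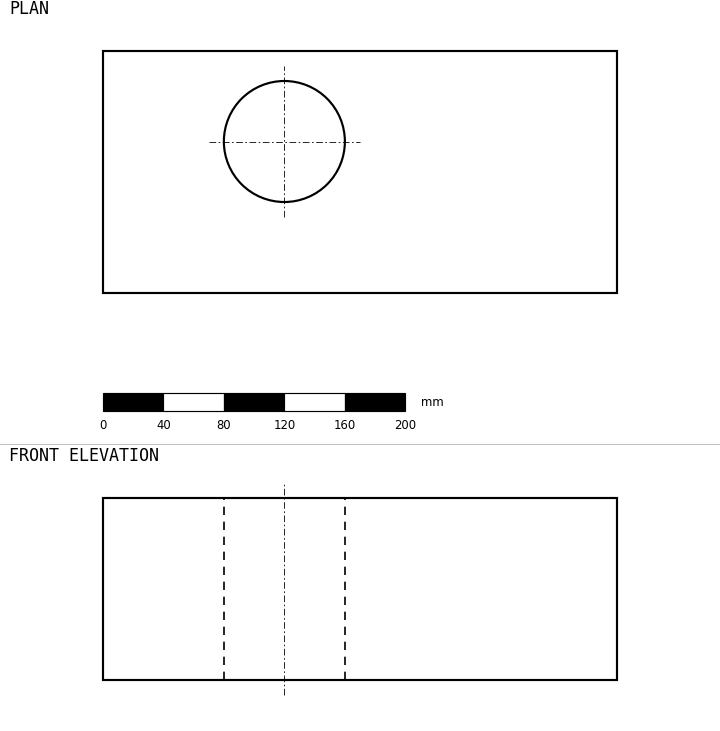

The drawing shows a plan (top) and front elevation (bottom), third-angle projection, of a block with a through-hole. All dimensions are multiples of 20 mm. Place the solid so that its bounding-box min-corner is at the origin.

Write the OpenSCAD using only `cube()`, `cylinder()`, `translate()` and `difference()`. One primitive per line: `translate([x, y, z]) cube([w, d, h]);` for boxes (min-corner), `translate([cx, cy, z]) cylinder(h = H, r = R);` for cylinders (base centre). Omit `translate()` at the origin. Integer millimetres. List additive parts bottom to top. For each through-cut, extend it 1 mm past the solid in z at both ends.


difference() {
  cube([340, 160, 120]);
  translate([120, 100, -1]) cylinder(h = 122, r = 40);
}


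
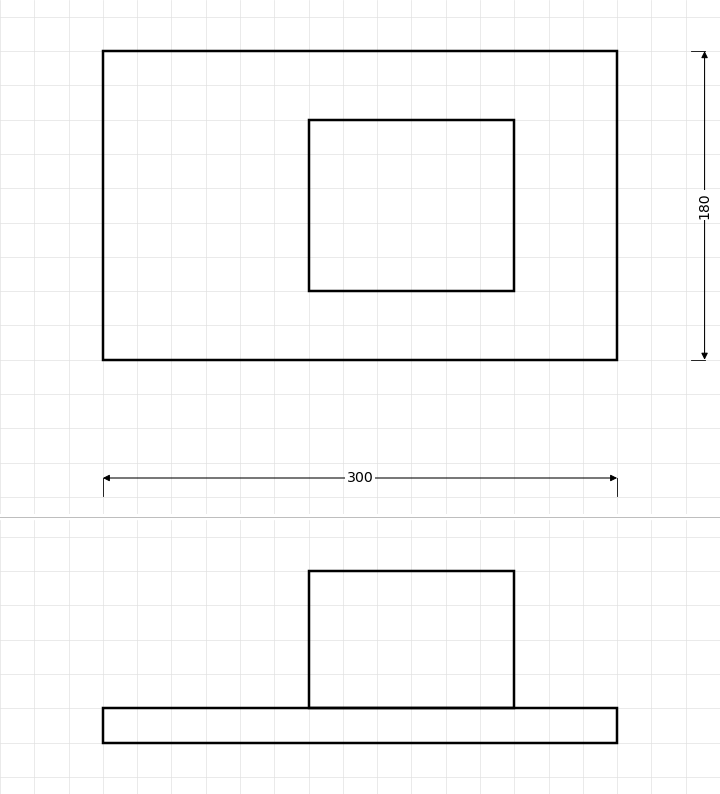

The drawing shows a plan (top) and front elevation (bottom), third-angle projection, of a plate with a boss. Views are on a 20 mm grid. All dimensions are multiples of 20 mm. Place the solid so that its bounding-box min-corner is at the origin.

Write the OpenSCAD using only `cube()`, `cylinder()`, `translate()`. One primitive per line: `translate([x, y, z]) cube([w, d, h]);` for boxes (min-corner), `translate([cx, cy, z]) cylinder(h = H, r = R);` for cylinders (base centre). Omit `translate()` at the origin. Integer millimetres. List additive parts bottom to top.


cube([300, 180, 20]);
translate([120, 40, 20]) cube([120, 100, 80]);


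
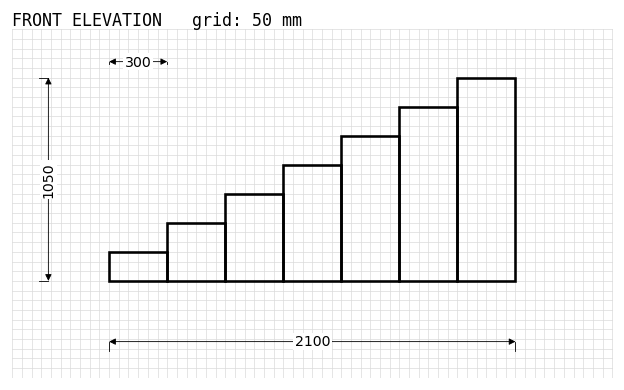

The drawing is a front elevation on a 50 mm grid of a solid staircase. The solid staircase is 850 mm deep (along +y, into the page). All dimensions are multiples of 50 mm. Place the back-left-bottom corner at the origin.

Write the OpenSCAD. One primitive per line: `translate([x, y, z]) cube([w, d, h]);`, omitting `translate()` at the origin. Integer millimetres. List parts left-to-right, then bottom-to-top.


cube([300, 850, 150]);
translate([300, 0, 0]) cube([300, 850, 300]);
translate([600, 0, 0]) cube([300, 850, 450]);
translate([900, 0, 0]) cube([300, 850, 600]);
translate([1200, 0, 0]) cube([300, 850, 750]);
translate([1500, 0, 0]) cube([300, 850, 900]);
translate([1800, 0, 0]) cube([300, 850, 1050]);


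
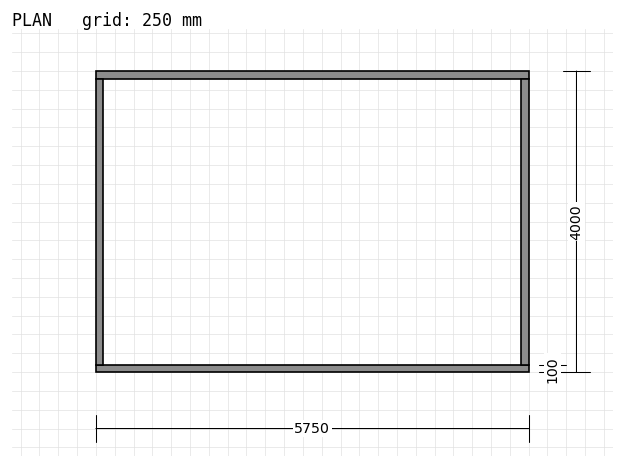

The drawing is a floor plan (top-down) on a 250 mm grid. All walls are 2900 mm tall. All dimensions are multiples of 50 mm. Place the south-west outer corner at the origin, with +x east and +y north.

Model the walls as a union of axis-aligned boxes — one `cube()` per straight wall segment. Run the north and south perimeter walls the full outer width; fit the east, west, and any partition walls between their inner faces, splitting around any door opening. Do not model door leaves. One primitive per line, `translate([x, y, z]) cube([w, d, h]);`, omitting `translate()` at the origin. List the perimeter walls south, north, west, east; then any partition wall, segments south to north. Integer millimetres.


cube([5750, 100, 2900]);
translate([0, 3900, 0]) cube([5750, 100, 2900]);
translate([0, 100, 0]) cube([100, 3800, 2900]);
translate([5650, 100, 0]) cube([100, 3800, 2900]);
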